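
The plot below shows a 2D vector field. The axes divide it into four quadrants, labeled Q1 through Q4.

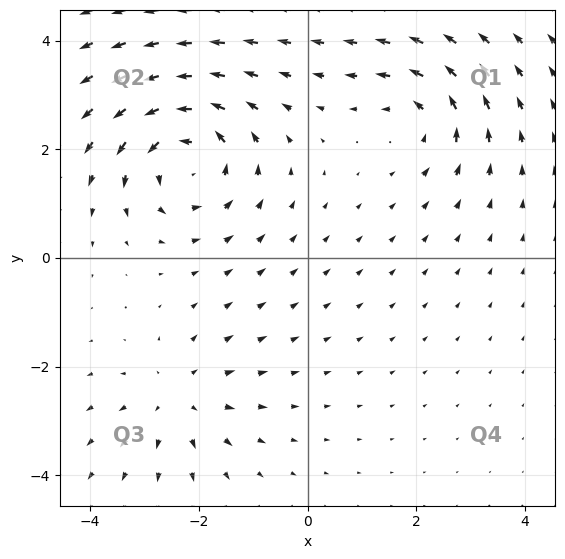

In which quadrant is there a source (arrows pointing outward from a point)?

Q3

The source sits at approximately (-2.4, -2.6), which lies in quadrant Q3. The divergence there is about +3, positive as expected for a source.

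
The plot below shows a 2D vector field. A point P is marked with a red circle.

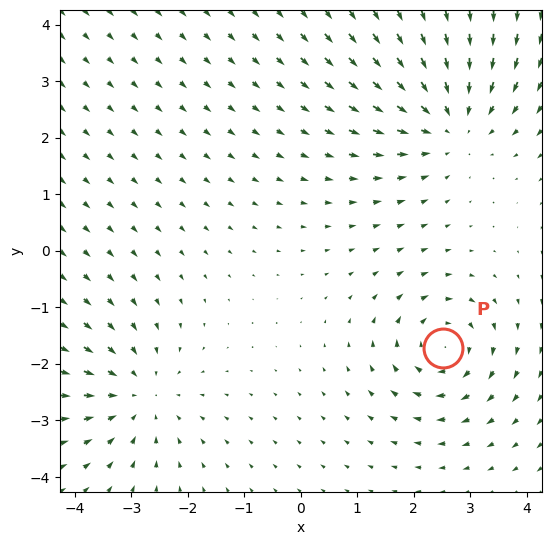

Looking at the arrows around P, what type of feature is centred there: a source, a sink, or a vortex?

At P (2.5, -1.7) the arrows circulate clockwise. Divergence ≈0, curl about -5 — near-zero divergence with nonzero curl is a vortex.

vortex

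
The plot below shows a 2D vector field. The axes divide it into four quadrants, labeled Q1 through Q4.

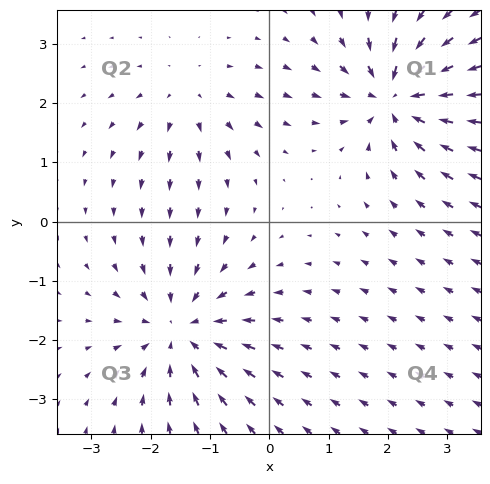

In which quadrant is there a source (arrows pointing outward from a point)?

Q2

The source sits at approximately (-1.4, 2.1), which lies in quadrant Q2. The divergence there is about +3, positive as expected for a source.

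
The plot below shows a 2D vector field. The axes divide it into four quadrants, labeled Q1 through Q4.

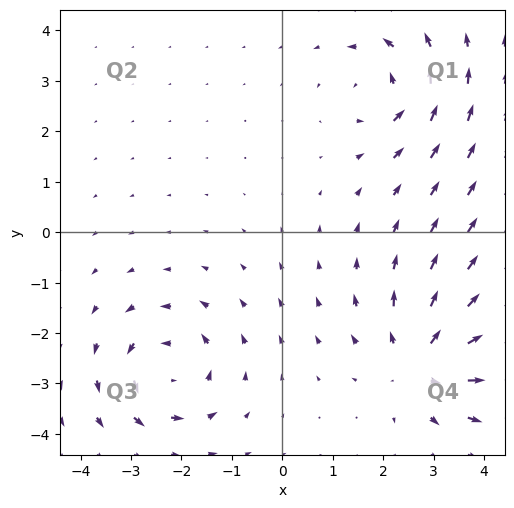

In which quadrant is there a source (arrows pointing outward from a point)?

The source sits at approximately (2.8, -2.6), which lies in quadrant Q4. The divergence there is about +4, positive as expected for a source.

Q4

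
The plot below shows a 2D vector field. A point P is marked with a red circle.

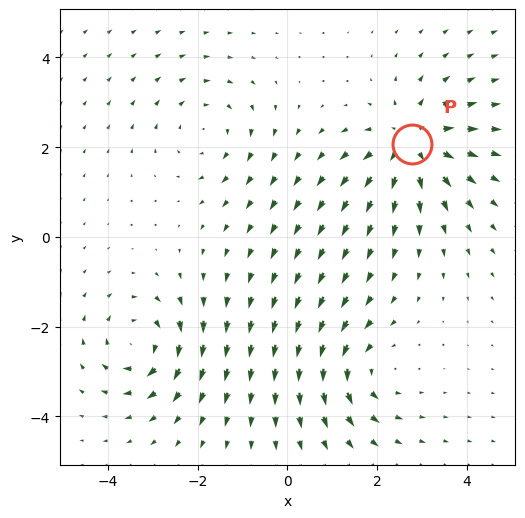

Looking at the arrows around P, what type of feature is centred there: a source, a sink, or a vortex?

source

At P (2.8, 2.1) the arrows spread outward. Divergence about +5, curl ≈0 — positive divergence with near-zero curl is a source.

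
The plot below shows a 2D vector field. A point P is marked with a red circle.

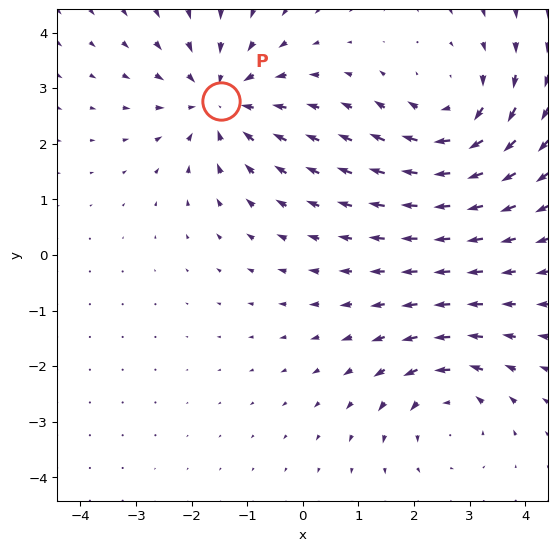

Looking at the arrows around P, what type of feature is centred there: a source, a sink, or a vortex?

sink

At P (-1.5, 2.8) the arrows converge inward. Divergence about -3, curl ≈0 — negative divergence with near-zero curl is a sink.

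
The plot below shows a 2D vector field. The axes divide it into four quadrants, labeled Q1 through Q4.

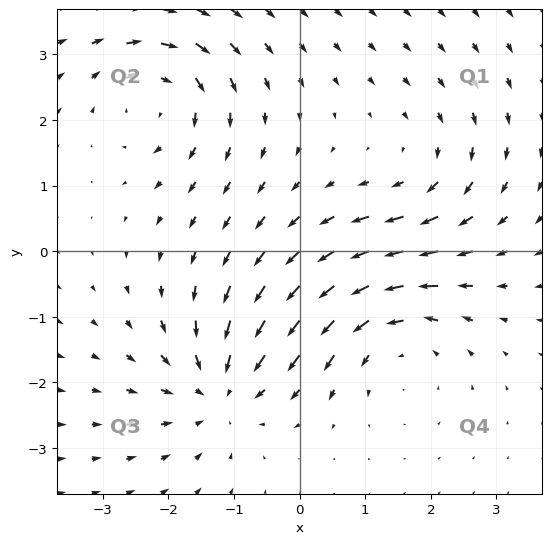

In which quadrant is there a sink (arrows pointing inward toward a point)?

The sink sits at approximately (-1.2, -2.1), which lies in quadrant Q3. The divergence there is about -4, negative as expected for a sink.

Q3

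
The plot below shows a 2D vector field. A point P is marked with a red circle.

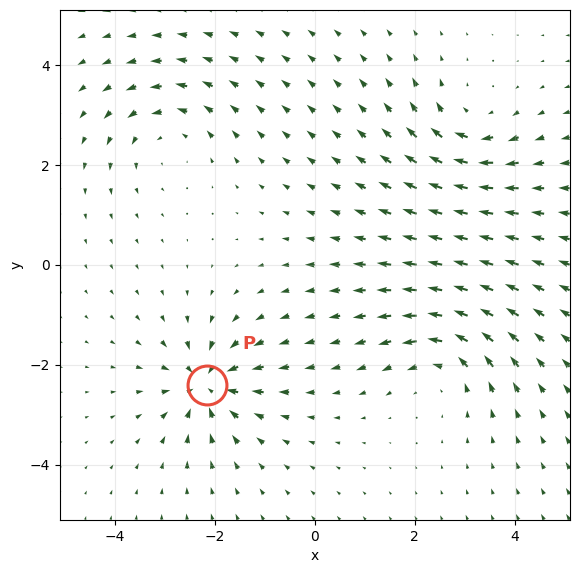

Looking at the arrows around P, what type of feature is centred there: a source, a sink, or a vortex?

sink

At P (-2.2, -2.4) the arrows converge inward. Divergence about -7, curl ≈0 — negative divergence with near-zero curl is a sink.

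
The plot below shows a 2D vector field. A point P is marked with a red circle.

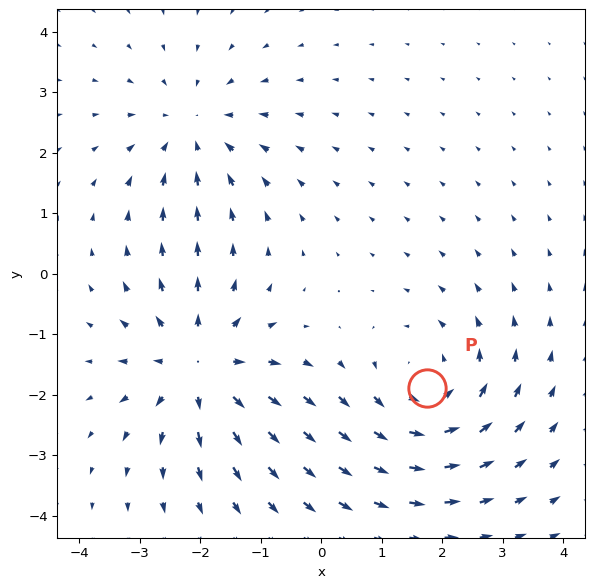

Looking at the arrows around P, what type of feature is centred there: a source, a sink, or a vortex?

At P (1.8, -1.9) the arrows circulate counterclockwise. Divergence ≈0, curl about +4 — near-zero divergence with nonzero curl is a vortex.

vortex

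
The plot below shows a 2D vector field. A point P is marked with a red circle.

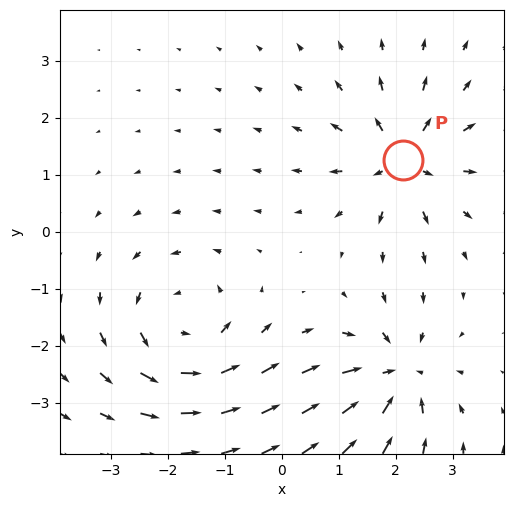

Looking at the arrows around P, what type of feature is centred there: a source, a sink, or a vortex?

At P (2.1, 1.3) the arrows spread outward. Divergence about +4, curl ≈0 — positive divergence with near-zero curl is a source.

source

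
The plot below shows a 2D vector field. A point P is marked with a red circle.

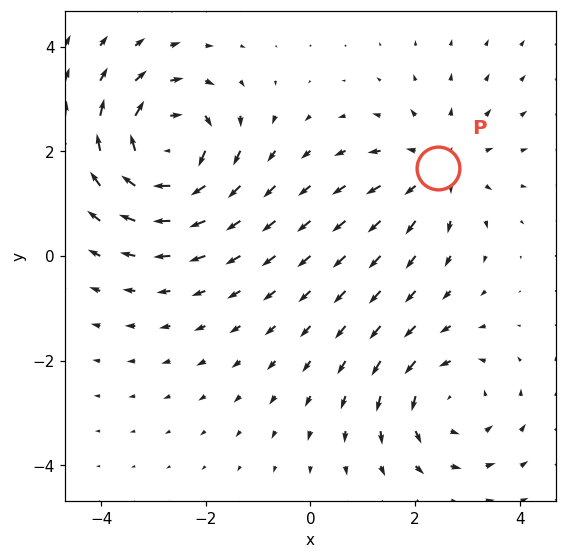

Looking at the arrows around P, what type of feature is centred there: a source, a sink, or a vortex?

At P (2.4, 1.7) the arrows spread outward. Divergence about +3, curl ≈0 — positive divergence with near-zero curl is a source.

source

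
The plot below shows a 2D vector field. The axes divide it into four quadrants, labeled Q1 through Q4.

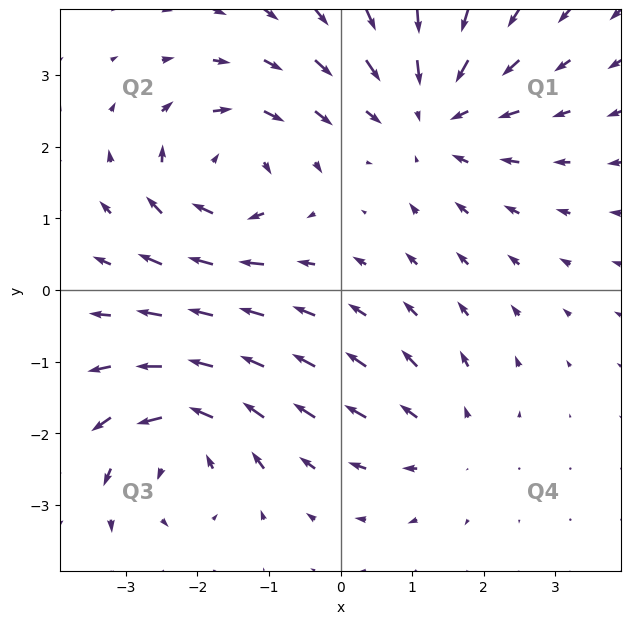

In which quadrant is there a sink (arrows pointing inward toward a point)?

The sink sits at approximately (1.3, 2.5), which lies in quadrant Q1. The divergence there is about -4, negative as expected for a sink.

Q1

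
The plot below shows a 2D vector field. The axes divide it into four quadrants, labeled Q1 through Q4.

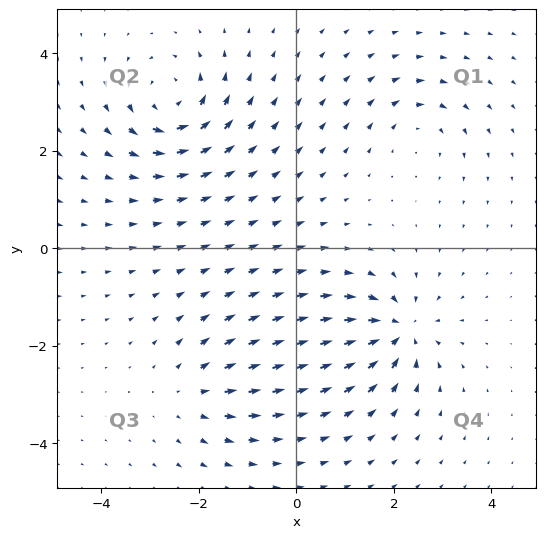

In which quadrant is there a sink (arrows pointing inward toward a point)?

Q4

The sink sits at approximately (2.1, -1.7), which lies in quadrant Q4. The divergence there is about -7, negative as expected for a sink.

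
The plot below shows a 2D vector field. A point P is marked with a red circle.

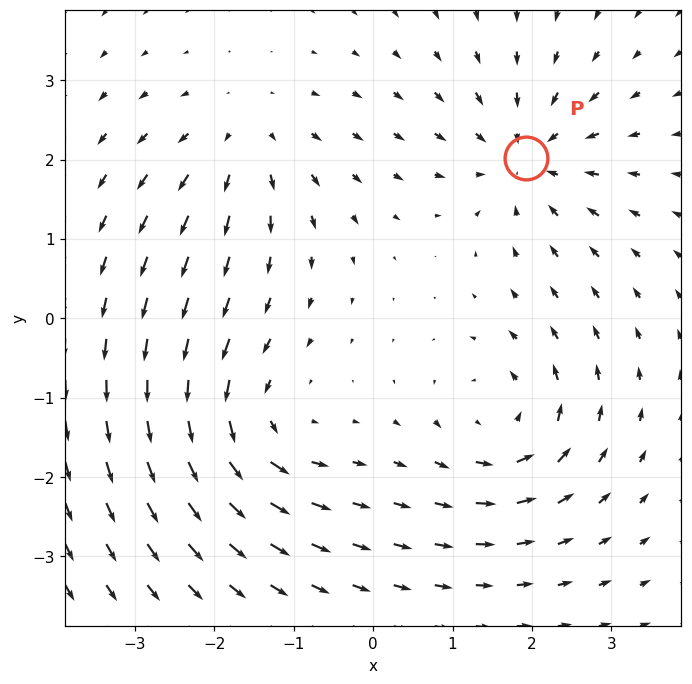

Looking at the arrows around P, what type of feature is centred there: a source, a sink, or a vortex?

At P (1.9, 2.0) the arrows converge inward. Divergence about -5, curl ≈0 — negative divergence with near-zero curl is a sink.

sink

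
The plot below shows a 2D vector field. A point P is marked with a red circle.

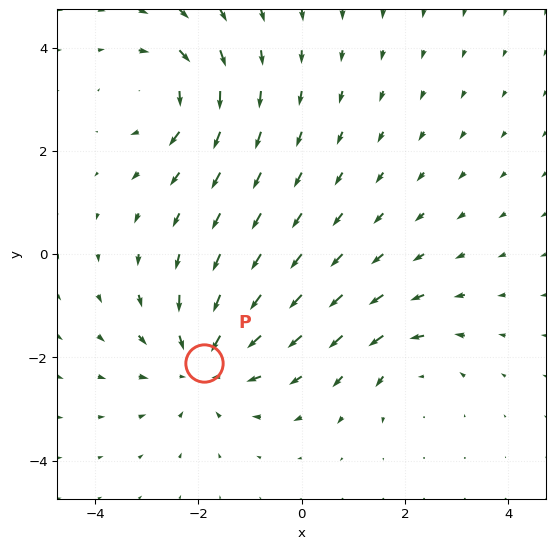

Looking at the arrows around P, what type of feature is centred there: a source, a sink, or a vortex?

At P (-1.9, -2.1) the arrows converge inward. Divergence about -4, curl ≈0 — negative divergence with near-zero curl is a sink.

sink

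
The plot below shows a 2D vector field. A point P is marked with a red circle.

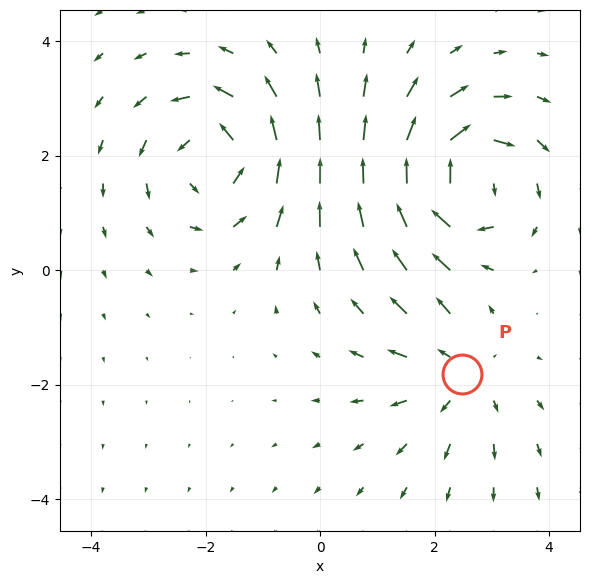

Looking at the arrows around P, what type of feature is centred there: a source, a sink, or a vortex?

At P (2.5, -1.8) the arrows spread outward. Divergence about +3, curl ≈0 — positive divergence with near-zero curl is a source.

source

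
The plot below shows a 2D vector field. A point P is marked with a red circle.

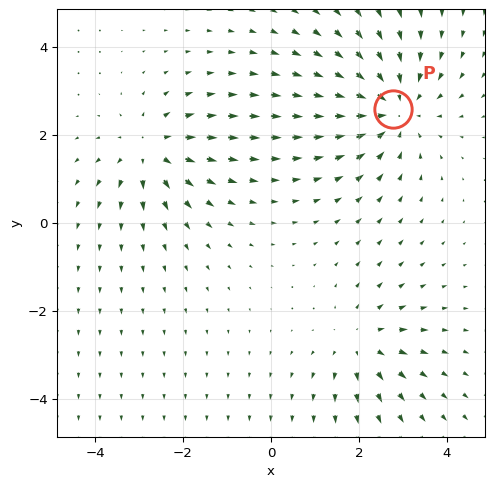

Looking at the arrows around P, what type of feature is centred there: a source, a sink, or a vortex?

At P (2.8, 2.6) the arrows converge inward. Divergence about -4, curl ≈0 — negative divergence with near-zero curl is a sink.

sink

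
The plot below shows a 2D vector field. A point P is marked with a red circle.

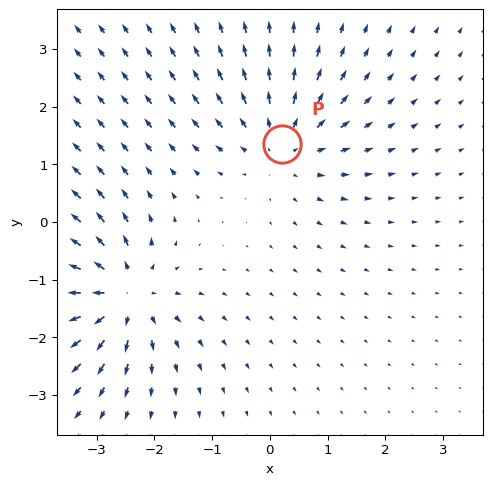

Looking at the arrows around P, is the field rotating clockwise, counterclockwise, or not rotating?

Near P at (0.2, 1.4) the arrows show no circulation. The curl there is ≈0.

not rotating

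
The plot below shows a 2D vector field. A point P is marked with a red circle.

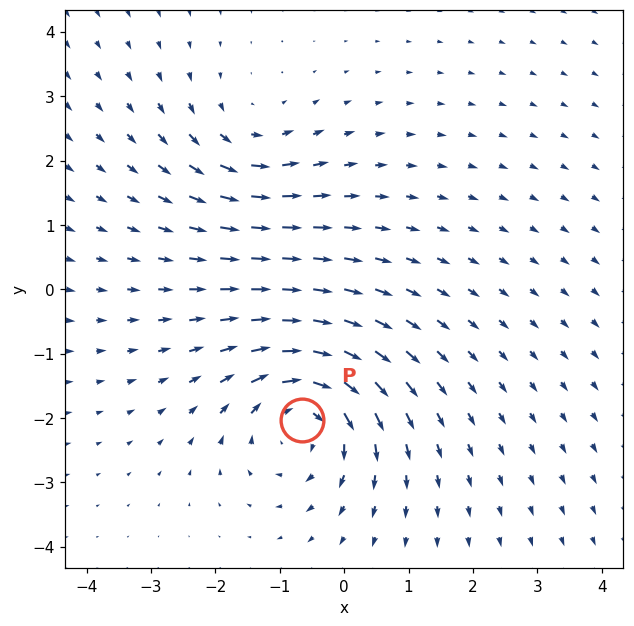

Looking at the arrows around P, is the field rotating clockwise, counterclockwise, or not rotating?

clockwise

Near P at (-0.6, -2.0) the arrows circulate clockwise. The curl (z-component) there is about -5; negative curl means clockwise rotation.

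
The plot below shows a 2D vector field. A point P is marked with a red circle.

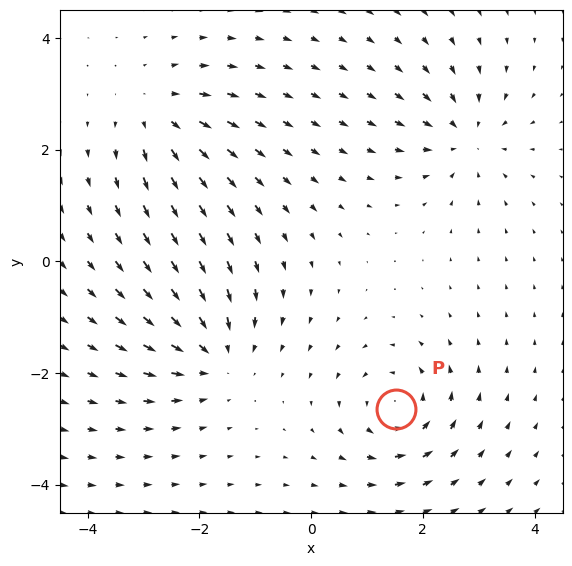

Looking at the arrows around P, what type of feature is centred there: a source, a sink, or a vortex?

vortex

At P (1.5, -2.6) the arrows circulate counterclockwise. Divergence ≈0, curl about +5 — near-zero divergence with nonzero curl is a vortex.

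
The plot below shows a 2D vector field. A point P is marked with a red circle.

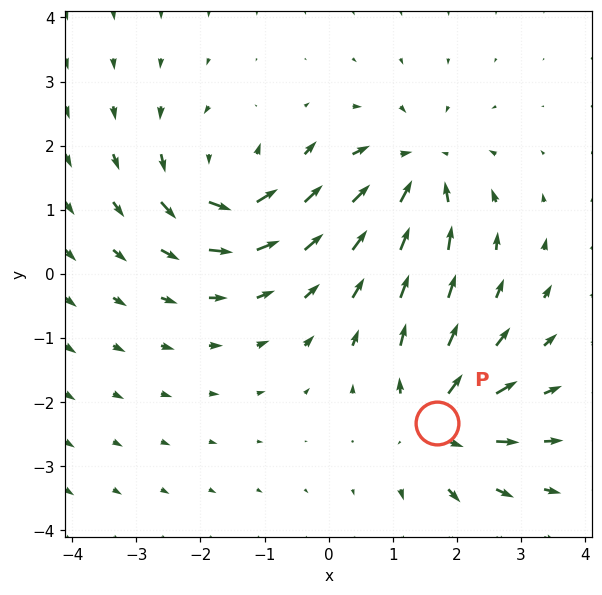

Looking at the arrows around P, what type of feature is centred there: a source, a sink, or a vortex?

source

At P (1.7, -2.3) the arrows spread outward. Divergence about +5, curl ≈0 — positive divergence with near-zero curl is a source.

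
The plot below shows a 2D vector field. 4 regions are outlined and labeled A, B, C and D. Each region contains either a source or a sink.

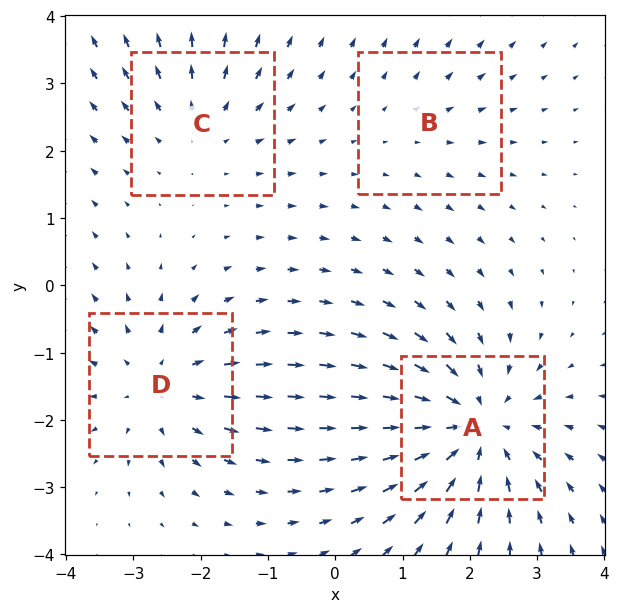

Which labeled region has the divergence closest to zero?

Divergence at each region's feature centre — A: about -6, B: about +2, C: about +3, D: about +4. Region B is closest to zero.

B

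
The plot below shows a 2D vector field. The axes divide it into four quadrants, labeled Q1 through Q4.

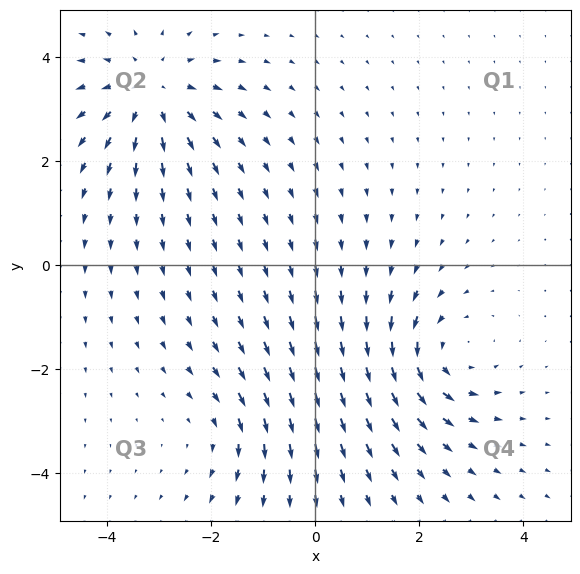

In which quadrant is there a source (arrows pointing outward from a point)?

Q2

The source sits at approximately (-3.2, 3.3), which lies in quadrant Q2. The divergence there is about +4, positive as expected for a source.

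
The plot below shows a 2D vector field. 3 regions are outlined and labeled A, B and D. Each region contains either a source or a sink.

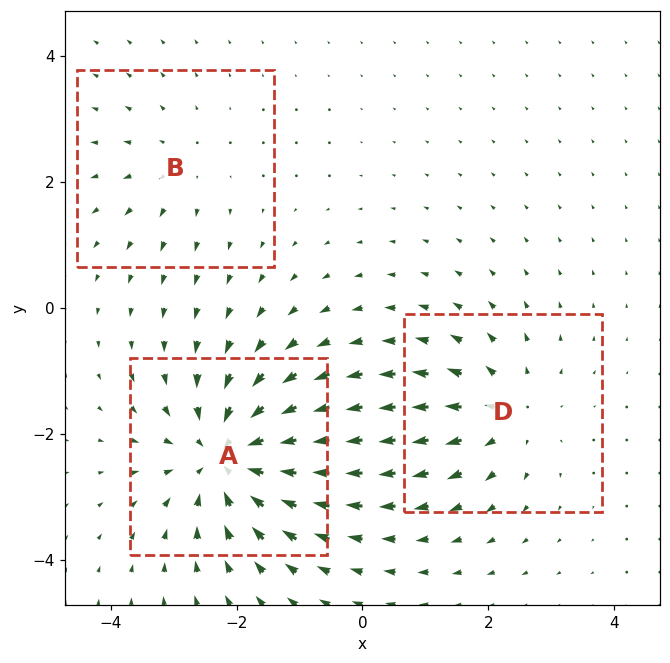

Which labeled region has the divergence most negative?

Divergence at each region's feature centre — A: about -5, B: about +2, D: about +3. Region A is most negative.

A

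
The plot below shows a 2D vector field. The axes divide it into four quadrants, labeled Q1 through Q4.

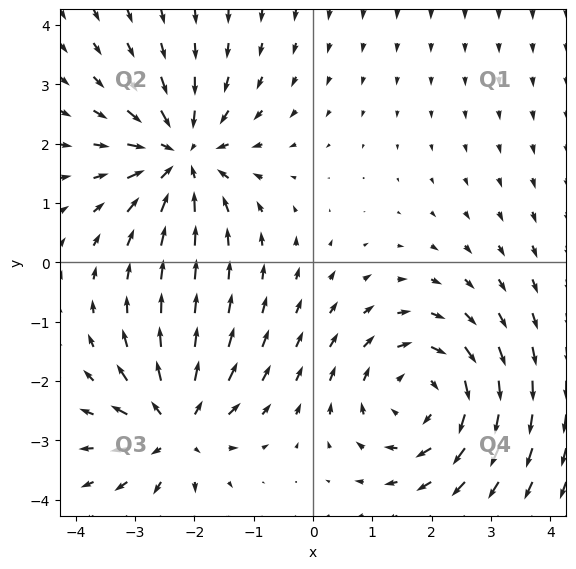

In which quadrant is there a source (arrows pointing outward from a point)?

The source sits at approximately (-2.3, -2.8), which lies in quadrant Q3. The divergence there is about +5, positive as expected for a source.

Q3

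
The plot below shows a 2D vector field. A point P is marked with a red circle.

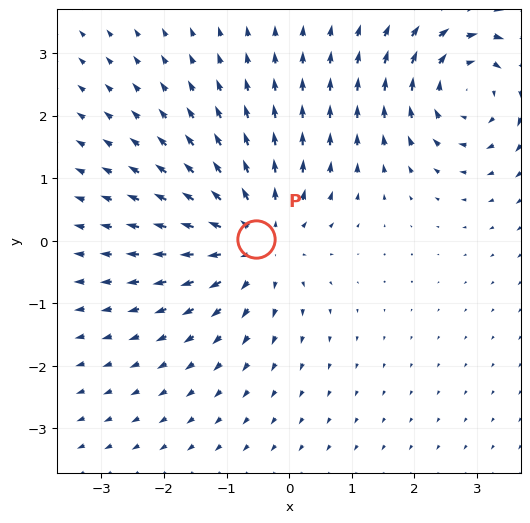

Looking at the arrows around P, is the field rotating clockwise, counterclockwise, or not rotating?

Near P at (-0.5, 0.0) the arrows show no circulation. The curl there is ≈0.

not rotating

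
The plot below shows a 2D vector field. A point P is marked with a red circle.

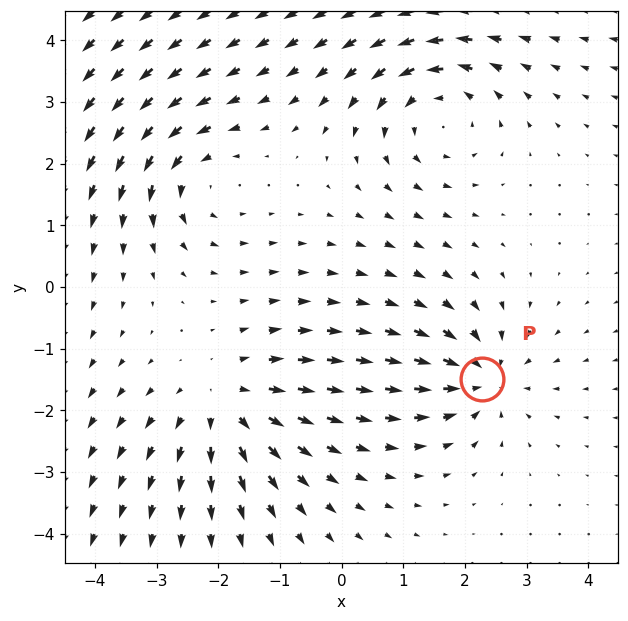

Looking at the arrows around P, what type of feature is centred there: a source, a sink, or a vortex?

sink

At P (2.3, -1.5) the arrows converge inward. Divergence about -4, curl ≈0 — negative divergence with near-zero curl is a sink.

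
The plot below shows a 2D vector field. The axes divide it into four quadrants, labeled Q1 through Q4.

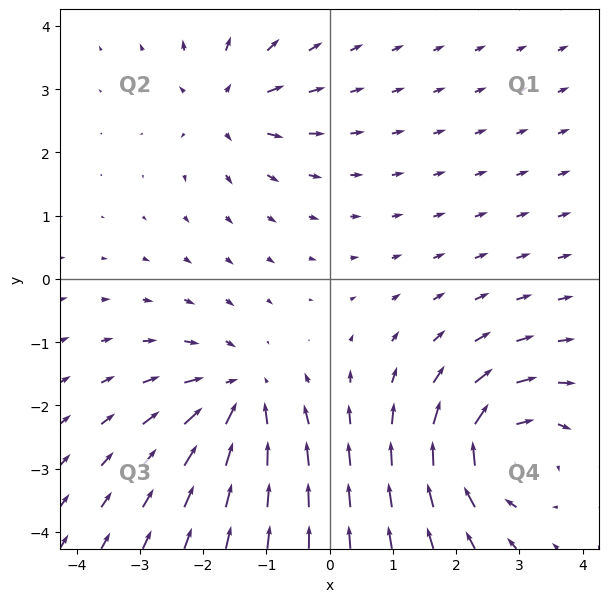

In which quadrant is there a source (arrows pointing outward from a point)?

Q2

The source sits at approximately (-1.6, 2.7), which lies in quadrant Q2. The divergence there is about +4, positive as expected for a source.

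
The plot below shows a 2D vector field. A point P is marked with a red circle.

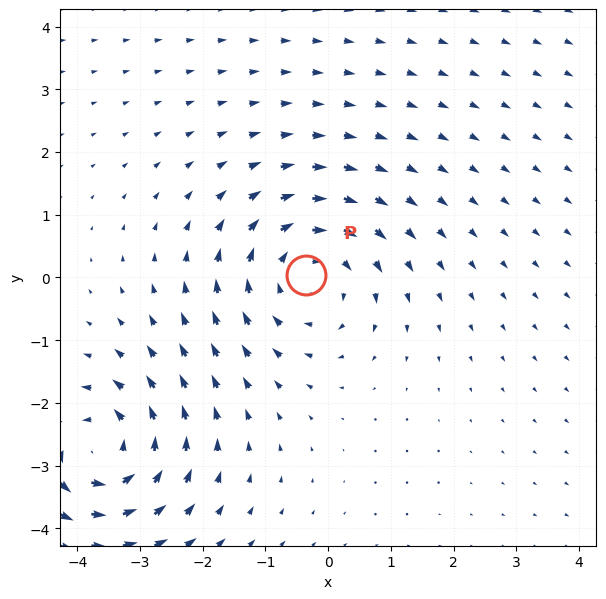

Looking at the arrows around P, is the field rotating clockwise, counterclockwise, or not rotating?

clockwise

Near P at (-0.4, 0.0) the arrows circulate clockwise. The curl (z-component) there is about -2; negative curl means clockwise rotation.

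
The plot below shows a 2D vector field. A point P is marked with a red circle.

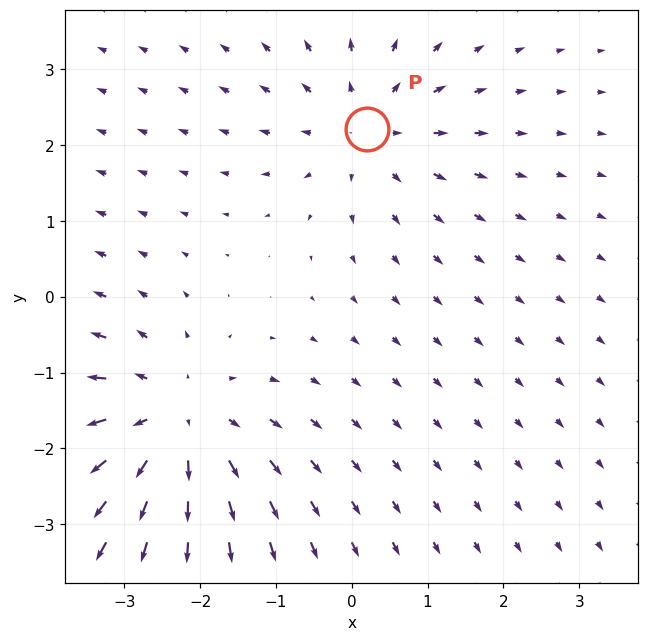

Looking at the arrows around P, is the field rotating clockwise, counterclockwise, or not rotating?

not rotating

Near P at (0.2, 2.2) the arrows show no circulation. The curl there is ≈0.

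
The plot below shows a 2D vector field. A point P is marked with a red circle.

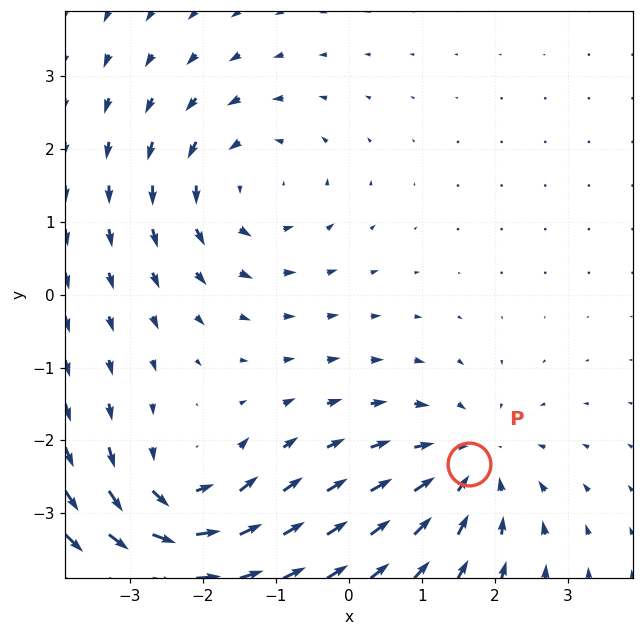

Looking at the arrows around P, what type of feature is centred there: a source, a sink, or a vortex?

sink

At P (1.7, -2.3) the arrows converge inward. Divergence about -4, curl ≈0 — negative divergence with near-zero curl is a sink.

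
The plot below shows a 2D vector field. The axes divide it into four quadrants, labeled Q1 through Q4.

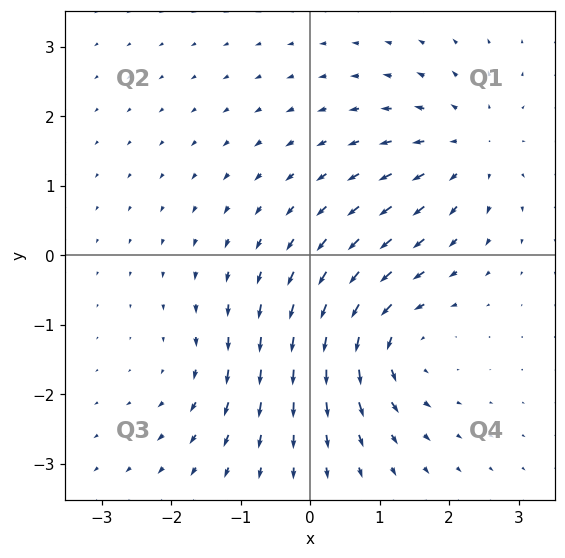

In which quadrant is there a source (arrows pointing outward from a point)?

The source sits at approximately (2.3, 1.5), which lies in quadrant Q1. The divergence there is about +4, positive as expected for a source.

Q1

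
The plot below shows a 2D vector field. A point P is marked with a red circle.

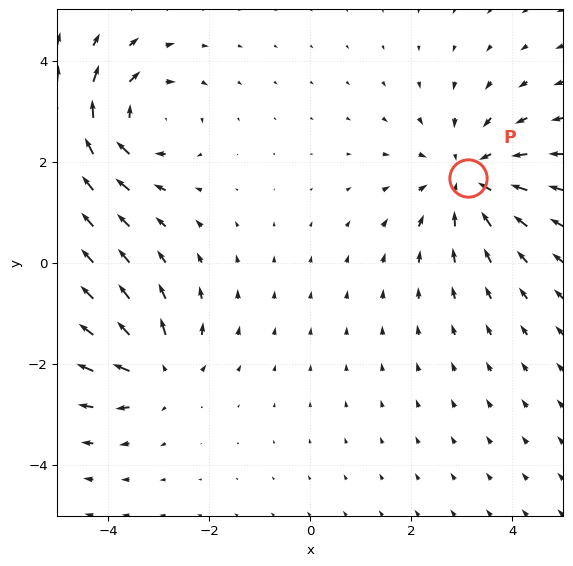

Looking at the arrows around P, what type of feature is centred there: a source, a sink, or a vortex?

At P (3.1, 1.7) the arrows converge inward. Divergence about -3, curl ≈0 — negative divergence with near-zero curl is a sink.

sink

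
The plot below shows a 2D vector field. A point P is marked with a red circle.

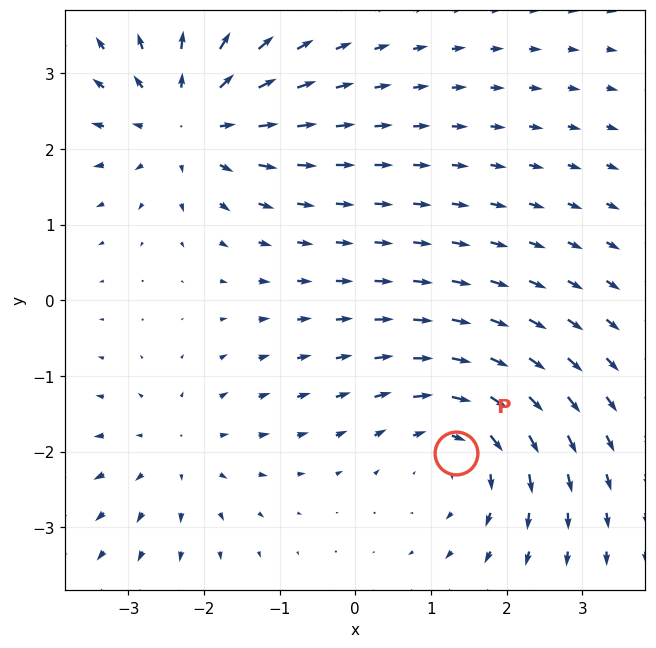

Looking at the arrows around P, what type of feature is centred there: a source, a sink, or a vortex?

vortex

At P (1.3, -2.0) the arrows circulate clockwise. Divergence ≈0, curl about -4 — near-zero divergence with nonzero curl is a vortex.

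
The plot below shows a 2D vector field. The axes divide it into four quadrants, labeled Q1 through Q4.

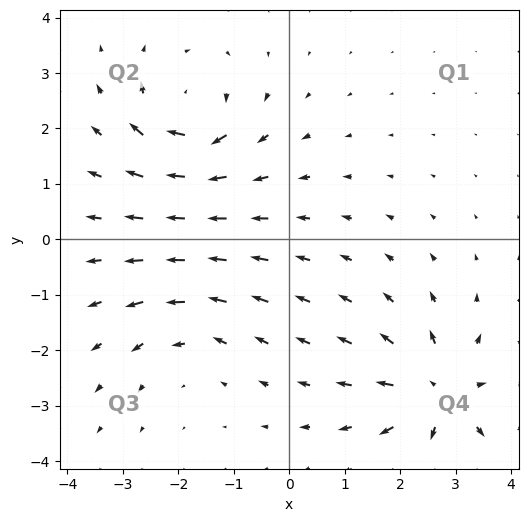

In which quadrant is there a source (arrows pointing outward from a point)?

Q4

The source sits at approximately (2.7, -2.8), which lies in quadrant Q4. The divergence there is about +5, positive as expected for a source.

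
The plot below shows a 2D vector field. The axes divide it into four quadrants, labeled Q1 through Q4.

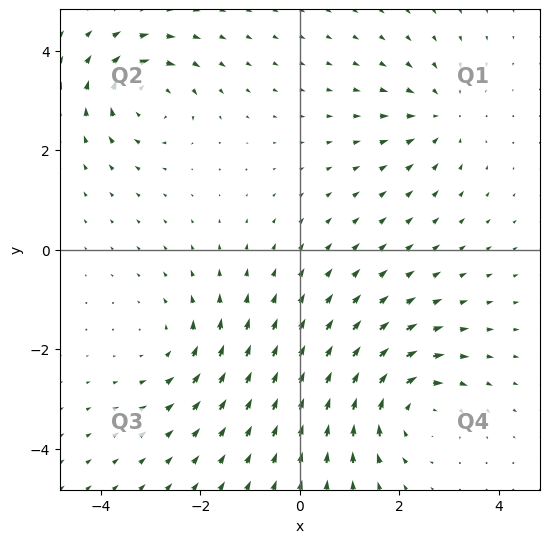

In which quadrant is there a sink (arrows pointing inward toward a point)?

Q1

The sink sits at approximately (2.8, 2.7), which lies in quadrant Q1. The divergence there is about -3, negative as expected for a sink.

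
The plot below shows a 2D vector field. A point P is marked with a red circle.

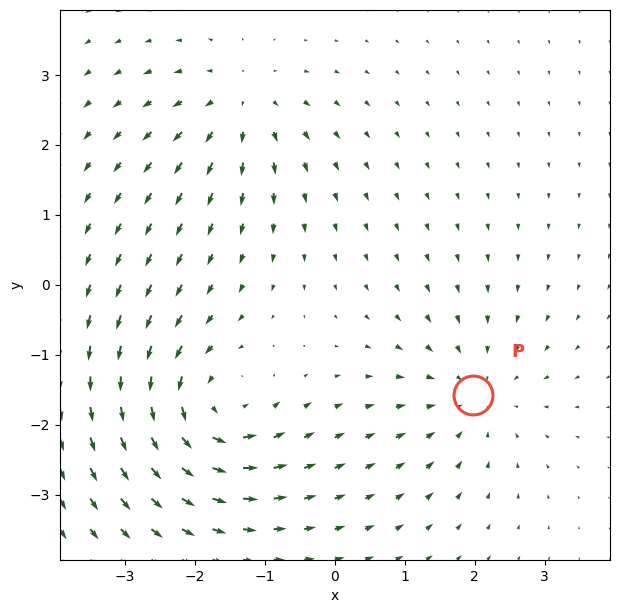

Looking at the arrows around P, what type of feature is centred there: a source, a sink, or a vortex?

At P (2.0, -1.6) the arrows converge inward. Divergence about -3, curl ≈0 — negative divergence with near-zero curl is a sink.

sink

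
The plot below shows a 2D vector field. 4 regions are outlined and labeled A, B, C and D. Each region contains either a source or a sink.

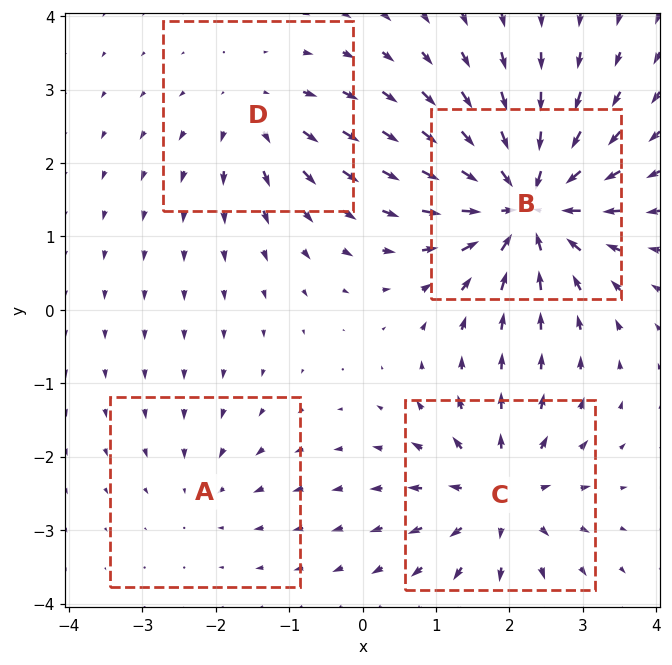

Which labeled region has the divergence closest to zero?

A

Divergence at each region's feature centre — A: about -3, B: about -8, C: about +6, D: about +4. Region A is closest to zero.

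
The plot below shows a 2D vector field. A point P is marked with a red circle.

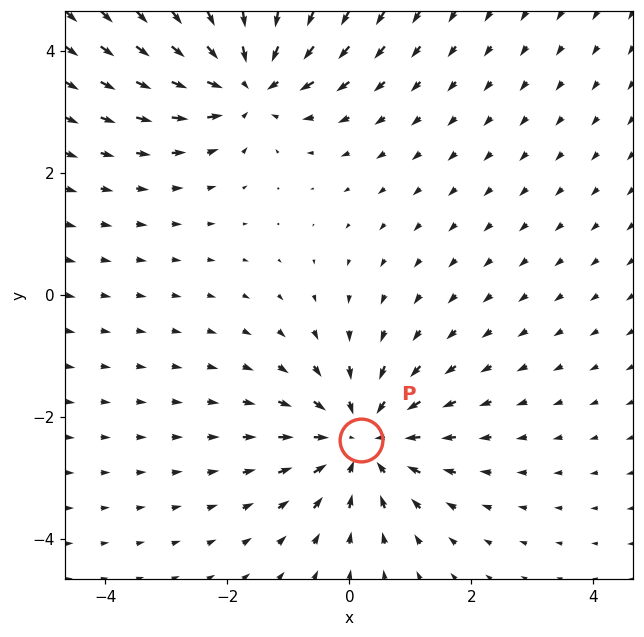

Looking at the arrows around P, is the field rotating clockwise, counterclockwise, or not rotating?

not rotating

Near P at (0.2, -2.4) the arrows show no circulation. The curl there is ≈0.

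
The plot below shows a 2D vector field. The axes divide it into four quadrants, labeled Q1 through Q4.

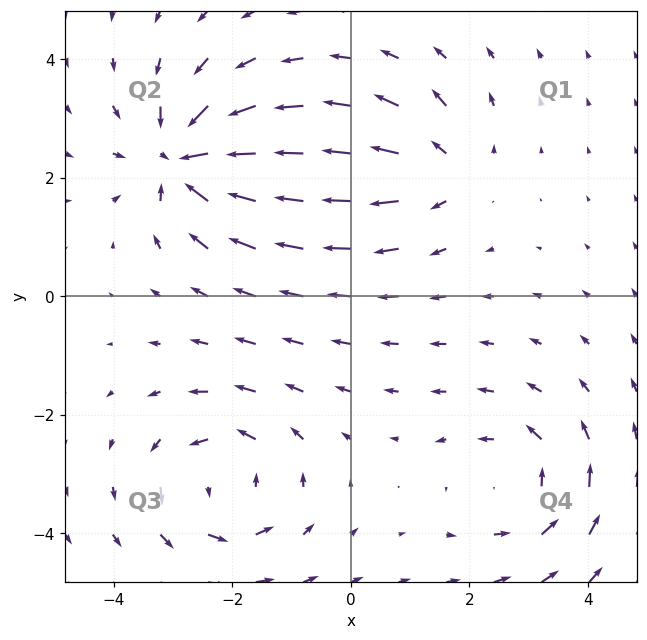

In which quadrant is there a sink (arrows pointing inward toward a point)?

The sink sits at approximately (-2.8, 2.3), which lies in quadrant Q2. The divergence there is about -7, negative as expected for a sink.

Q2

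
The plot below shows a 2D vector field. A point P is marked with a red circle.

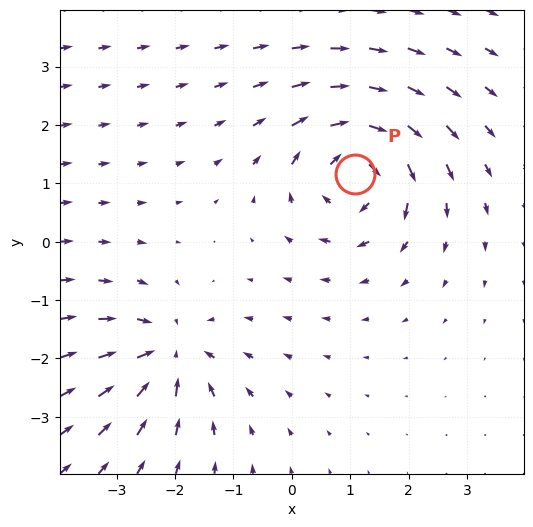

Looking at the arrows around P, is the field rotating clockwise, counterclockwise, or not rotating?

Near P at (1.1, 1.2) the arrows circulate clockwise. The curl (z-component) there is about -5; negative curl means clockwise rotation.

clockwise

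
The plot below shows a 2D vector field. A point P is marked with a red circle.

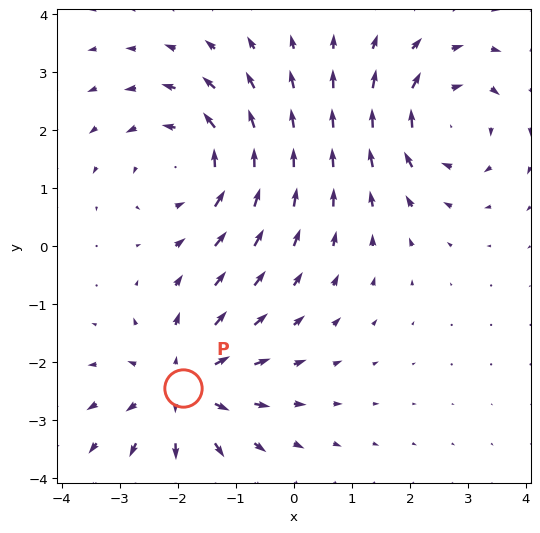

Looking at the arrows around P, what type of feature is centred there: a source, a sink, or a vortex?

At P (-1.9, -2.4) the arrows spread outward. Divergence about +4, curl ≈0 — positive divergence with near-zero curl is a source.

source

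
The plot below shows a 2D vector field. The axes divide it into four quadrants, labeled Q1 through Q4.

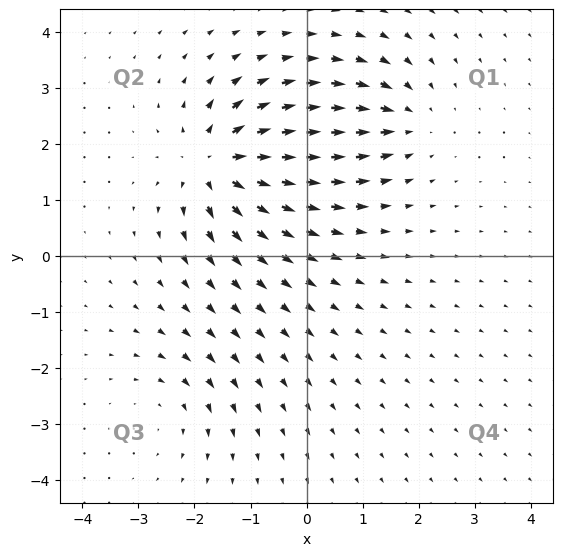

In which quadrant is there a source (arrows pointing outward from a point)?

The source sits at approximately (-1.6, 1.6), which lies in quadrant Q2. The divergence there is about +6, positive as expected for a source.

Q2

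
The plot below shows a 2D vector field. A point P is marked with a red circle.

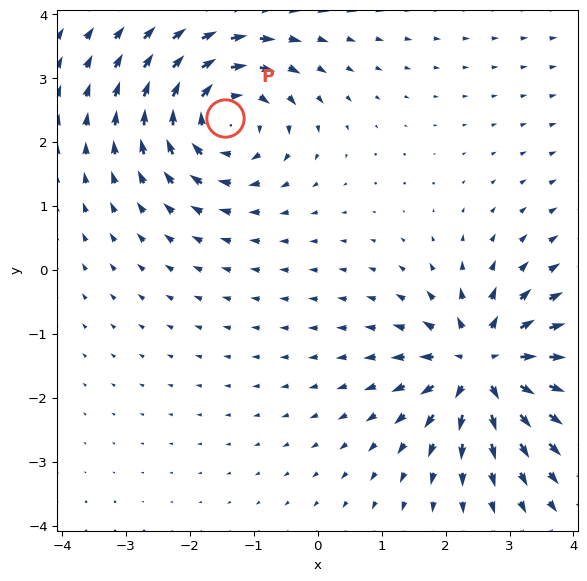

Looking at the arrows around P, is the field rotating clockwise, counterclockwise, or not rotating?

Near P at (-1.5, 2.4) the arrows circulate clockwise. The curl (z-component) there is about -4; negative curl means clockwise rotation.

clockwise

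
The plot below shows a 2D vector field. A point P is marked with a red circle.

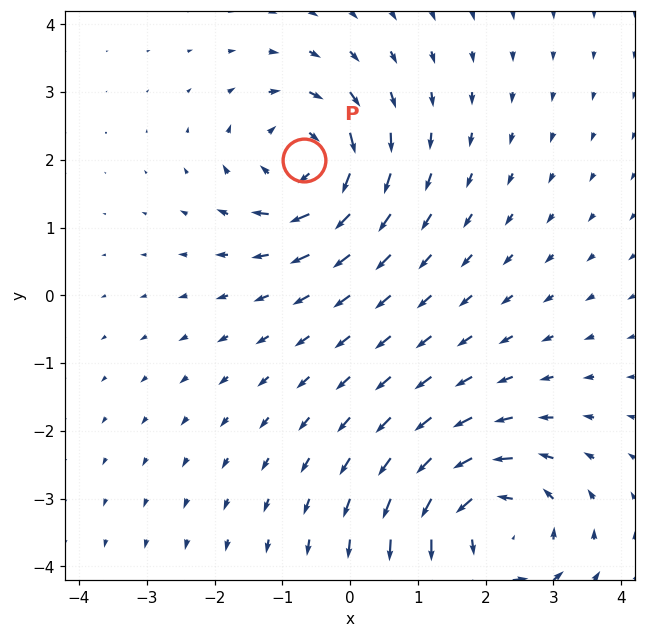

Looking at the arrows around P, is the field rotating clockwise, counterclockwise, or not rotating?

clockwise

Near P at (-0.7, 2.0) the arrows circulate clockwise. The curl (z-component) there is about -5; negative curl means clockwise rotation.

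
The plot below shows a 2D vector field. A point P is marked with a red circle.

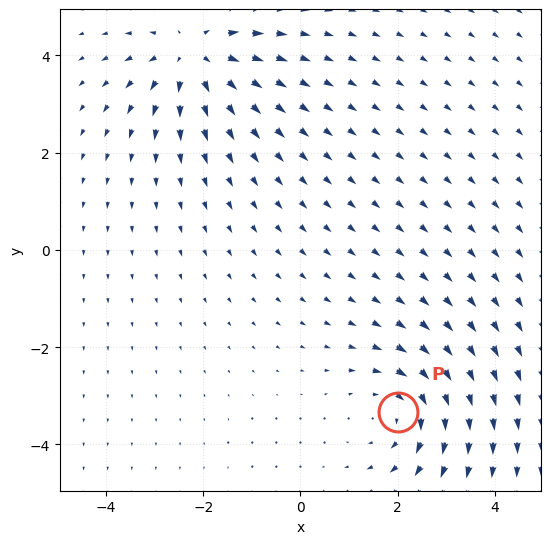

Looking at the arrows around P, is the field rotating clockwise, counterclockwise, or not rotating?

clockwise

Near P at (2.0, -3.3) the arrows circulate clockwise. The curl (z-component) there is about -4; negative curl means clockwise rotation.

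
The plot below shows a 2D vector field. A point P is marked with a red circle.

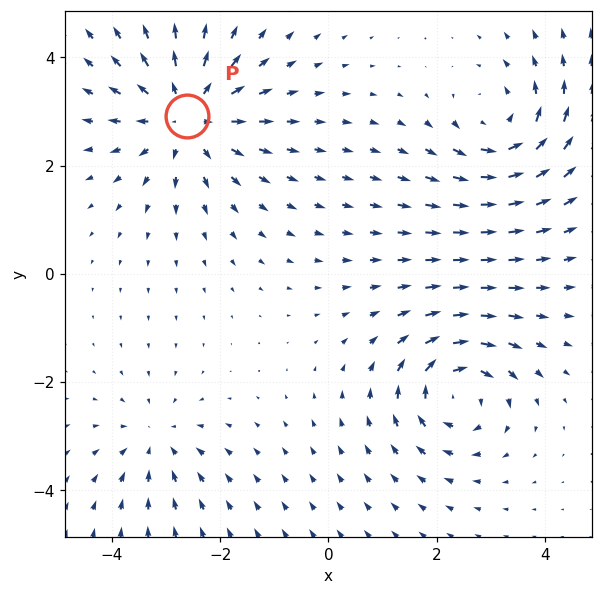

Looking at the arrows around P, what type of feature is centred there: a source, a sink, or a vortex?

source

At P (-2.6, 2.9) the arrows spread outward. Divergence about +5, curl ≈0 — positive divergence with near-zero curl is a source.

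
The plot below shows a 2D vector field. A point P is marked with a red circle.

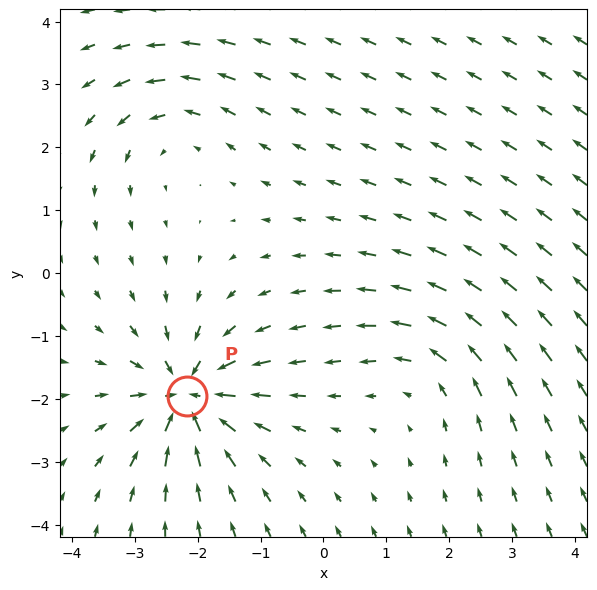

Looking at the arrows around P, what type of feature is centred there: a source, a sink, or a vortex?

At P (-2.2, -2.0) the arrows converge inward. Divergence about -6, curl ≈0 — negative divergence with near-zero curl is a sink.

sink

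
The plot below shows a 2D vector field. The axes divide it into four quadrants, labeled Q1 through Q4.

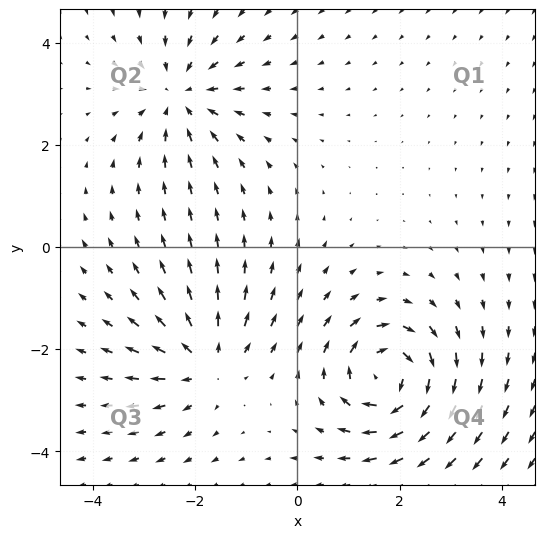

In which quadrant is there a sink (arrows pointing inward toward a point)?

The sink sits at approximately (-2.3, 3.0), which lies in quadrant Q2. The divergence there is about -4, negative as expected for a sink.

Q2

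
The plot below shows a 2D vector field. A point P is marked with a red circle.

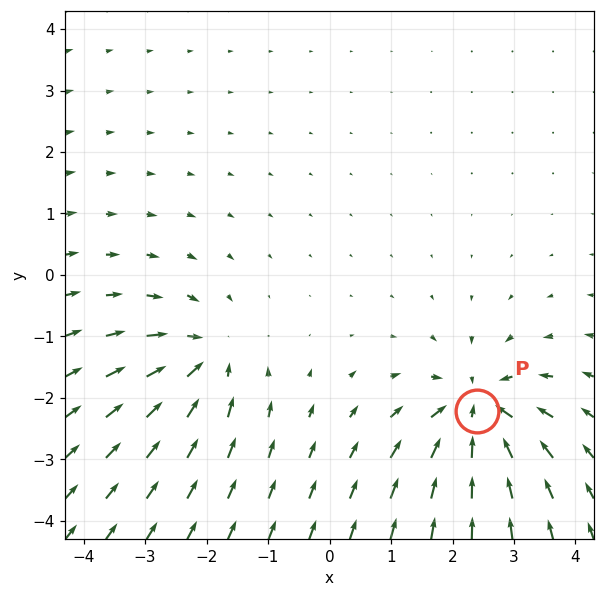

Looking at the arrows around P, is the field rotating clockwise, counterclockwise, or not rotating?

not rotating

Near P at (2.4, -2.2) the arrows show no circulation. The curl there is ≈0.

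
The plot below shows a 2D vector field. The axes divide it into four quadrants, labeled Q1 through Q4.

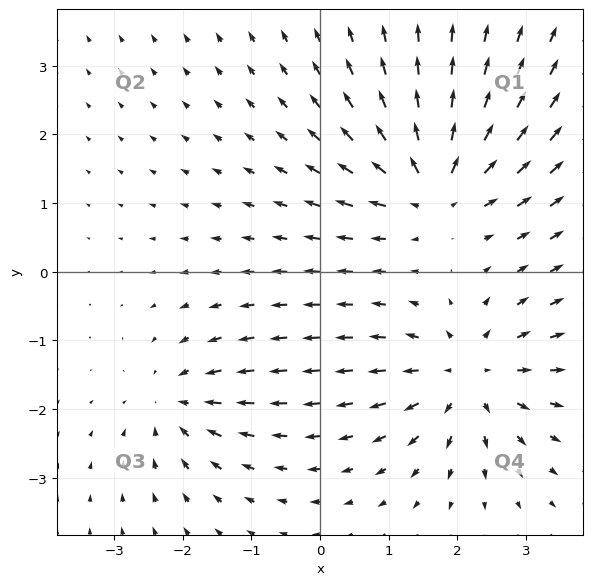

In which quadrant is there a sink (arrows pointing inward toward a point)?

The sink sits at approximately (-2.1, -1.9), which lies in quadrant Q3. The divergence there is about -4, negative as expected for a sink.

Q3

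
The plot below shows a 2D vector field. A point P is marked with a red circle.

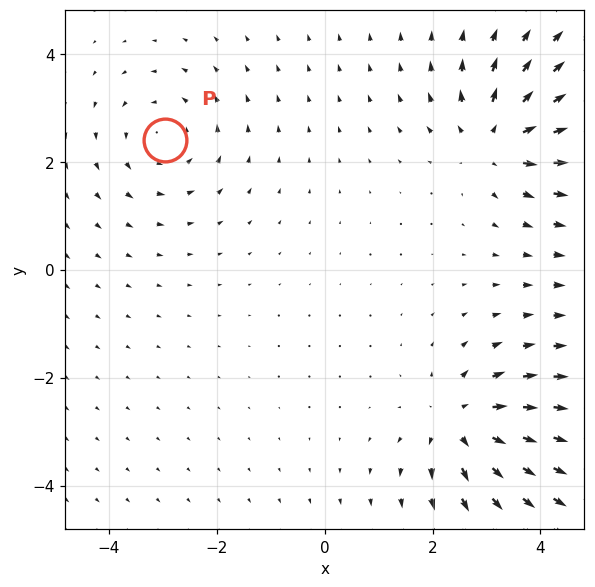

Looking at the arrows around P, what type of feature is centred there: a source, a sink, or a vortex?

vortex

At P (-3.0, 2.4) the arrows circulate counterclockwise. Divergence ≈0, curl about +3 — near-zero divergence with nonzero curl is a vortex.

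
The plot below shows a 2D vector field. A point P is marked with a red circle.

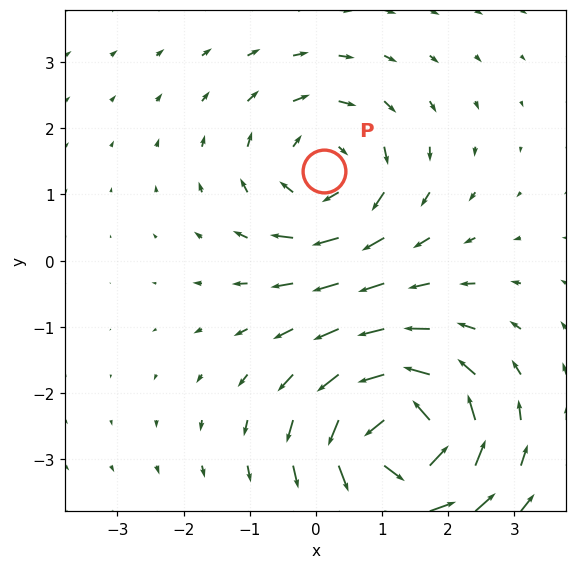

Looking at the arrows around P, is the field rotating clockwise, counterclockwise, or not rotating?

Near P at (0.1, 1.4) the arrows circulate clockwise. The curl (z-component) there is about -3; negative curl means clockwise rotation.

clockwise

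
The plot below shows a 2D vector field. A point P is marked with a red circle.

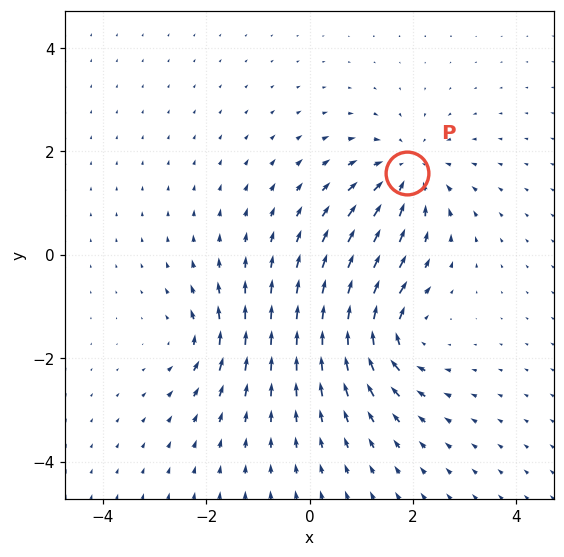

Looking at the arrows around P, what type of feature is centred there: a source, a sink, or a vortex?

sink

At P (1.9, 1.6) the arrows converge inward. Divergence about -5, curl ≈0 — negative divergence with near-zero curl is a sink.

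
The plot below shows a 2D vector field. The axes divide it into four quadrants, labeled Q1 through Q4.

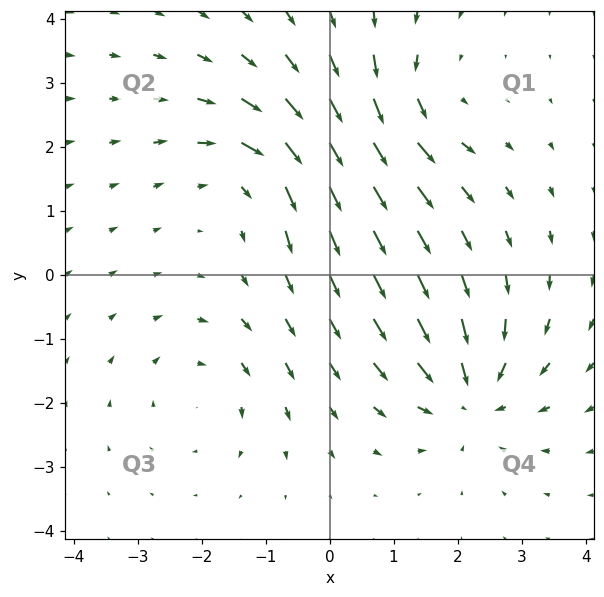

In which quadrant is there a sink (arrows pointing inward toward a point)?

Q4

The sink sits at approximately (2.2, -1.9), which lies in quadrant Q4. The divergence there is about -6, negative as expected for a sink.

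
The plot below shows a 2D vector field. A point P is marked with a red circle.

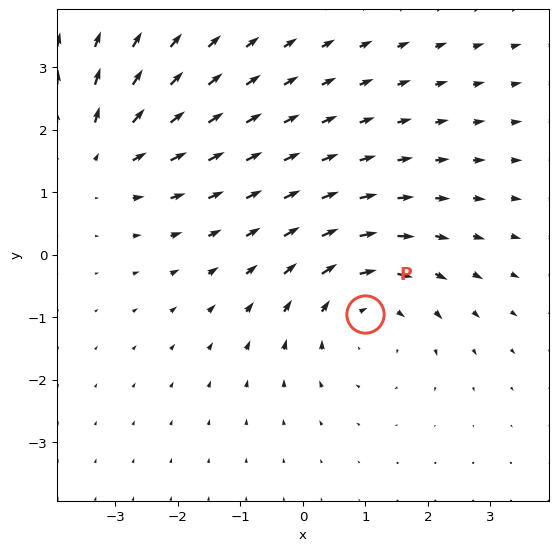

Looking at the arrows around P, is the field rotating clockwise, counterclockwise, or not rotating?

clockwise

Near P at (1.0, -0.9) the arrows circulate clockwise. The curl (z-component) there is about -4; negative curl means clockwise rotation.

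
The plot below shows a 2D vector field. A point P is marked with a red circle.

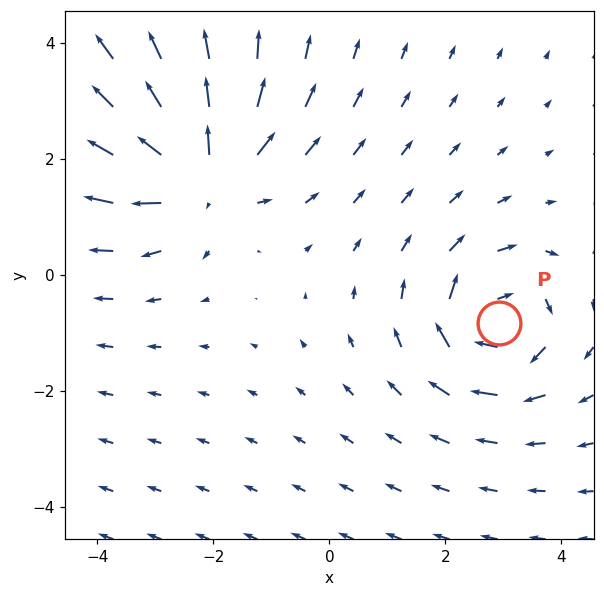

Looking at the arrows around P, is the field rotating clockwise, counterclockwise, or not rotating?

clockwise

Near P at (2.9, -0.8) the arrows circulate clockwise. The curl (z-component) there is about -5; negative curl means clockwise rotation.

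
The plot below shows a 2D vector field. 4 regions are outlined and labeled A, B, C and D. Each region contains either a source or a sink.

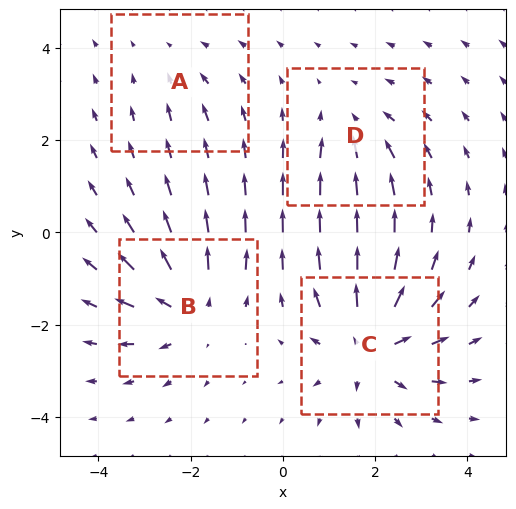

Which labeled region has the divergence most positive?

C

Divergence at each region's feature centre — A: about -2, B: about +5, C: about +6, D: about -3. Region C is most positive.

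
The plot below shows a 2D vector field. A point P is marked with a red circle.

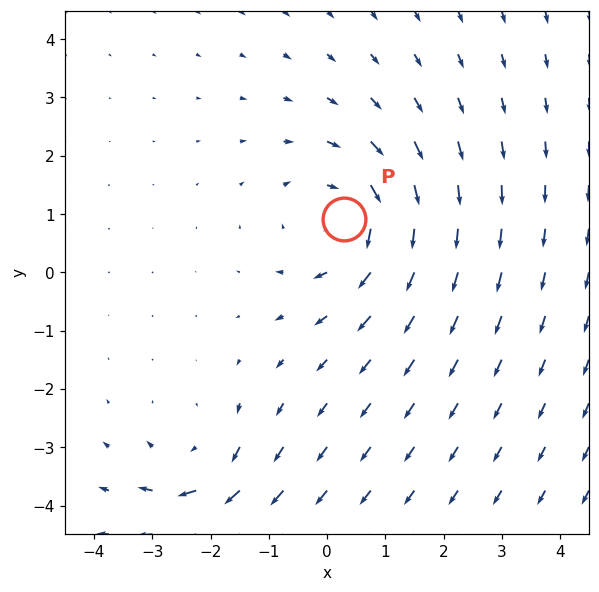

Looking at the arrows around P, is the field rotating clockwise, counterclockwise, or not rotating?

clockwise

Near P at (0.3, 0.9) the arrows circulate clockwise. The curl (z-component) there is about -4; negative curl means clockwise rotation.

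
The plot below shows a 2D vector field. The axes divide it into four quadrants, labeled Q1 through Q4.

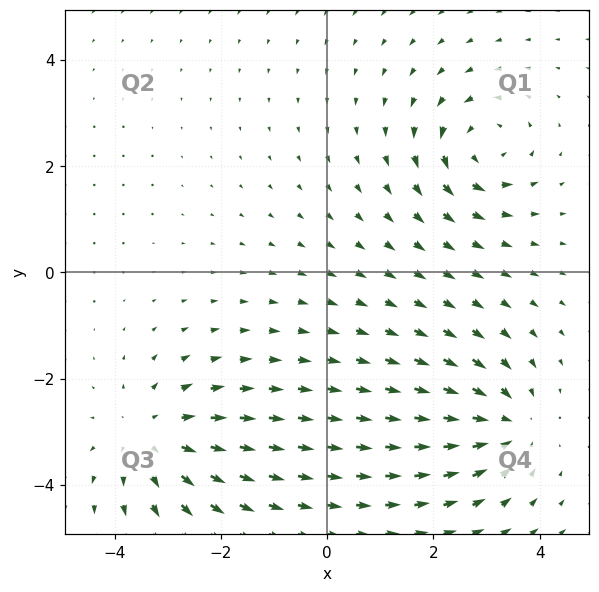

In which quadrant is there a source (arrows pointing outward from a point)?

The source sits at approximately (-3.3, -3.1), which lies in quadrant Q3. The divergence there is about +4, positive as expected for a source.

Q3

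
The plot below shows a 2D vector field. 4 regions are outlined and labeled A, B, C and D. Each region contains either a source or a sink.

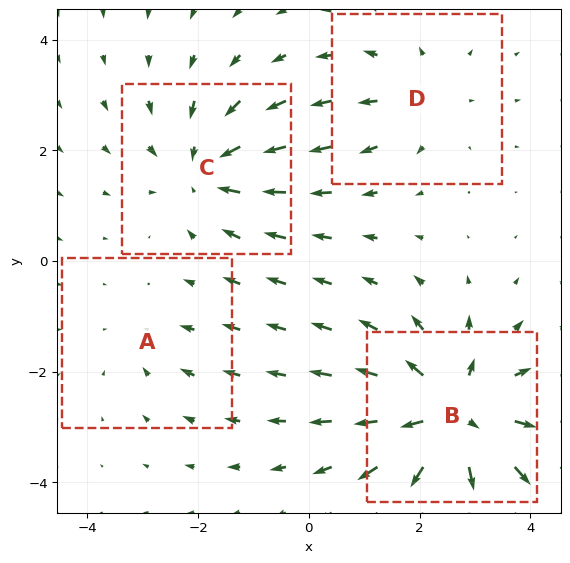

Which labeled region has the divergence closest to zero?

Divergence at each region's feature centre — A: about -2, B: about +6, C: about -4, D: about +3. Region A is closest to zero.

A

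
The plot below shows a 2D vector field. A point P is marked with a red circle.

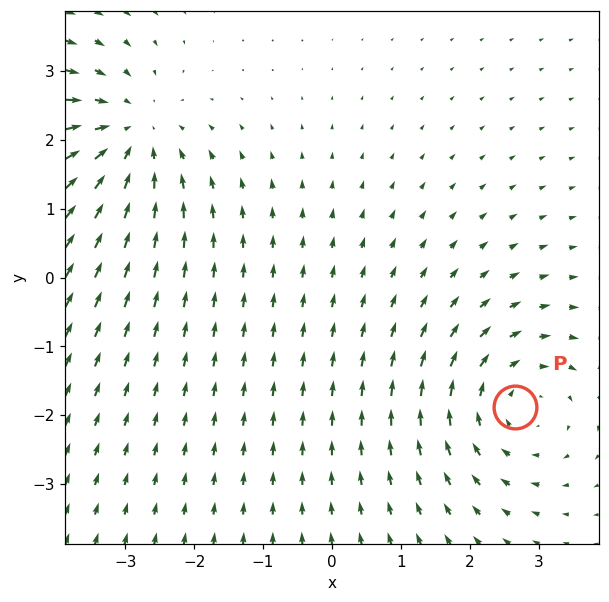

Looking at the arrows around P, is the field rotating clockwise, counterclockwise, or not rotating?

clockwise

Near P at (2.7, -1.9) the arrows circulate clockwise. The curl (z-component) there is about -3; negative curl means clockwise rotation.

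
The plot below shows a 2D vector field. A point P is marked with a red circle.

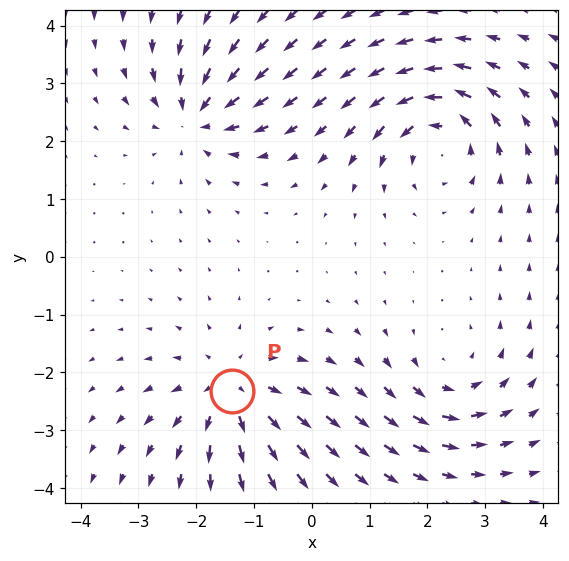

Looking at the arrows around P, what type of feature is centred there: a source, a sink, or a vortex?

source

At P (-1.4, -2.3) the arrows spread outward. Divergence about +5, curl ≈0 — positive divergence with near-zero curl is a source.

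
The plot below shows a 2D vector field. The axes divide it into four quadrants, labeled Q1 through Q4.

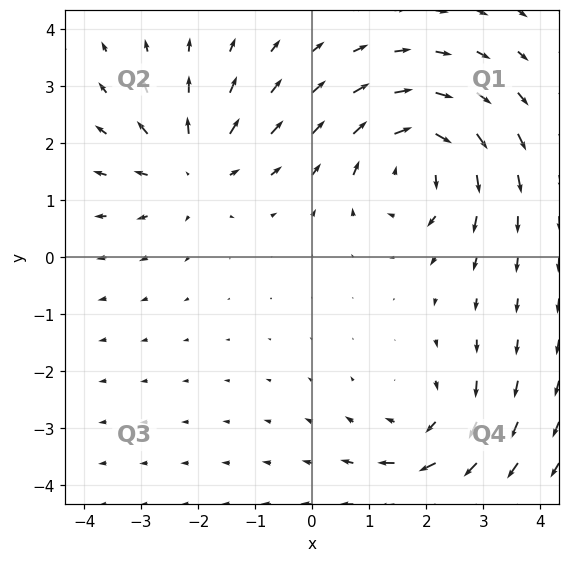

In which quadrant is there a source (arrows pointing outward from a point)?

Q2

The source sits at approximately (-2.1, 1.6), which lies in quadrant Q2. The divergence there is about +4, positive as expected for a source.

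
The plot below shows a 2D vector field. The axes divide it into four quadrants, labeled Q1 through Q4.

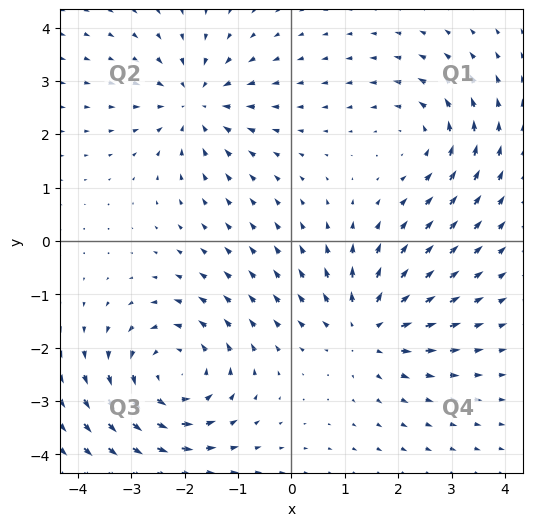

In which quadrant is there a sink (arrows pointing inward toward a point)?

Q2

The sink sits at approximately (-1.8, 2.6), which lies in quadrant Q2. The divergence there is about -3, negative as expected for a sink.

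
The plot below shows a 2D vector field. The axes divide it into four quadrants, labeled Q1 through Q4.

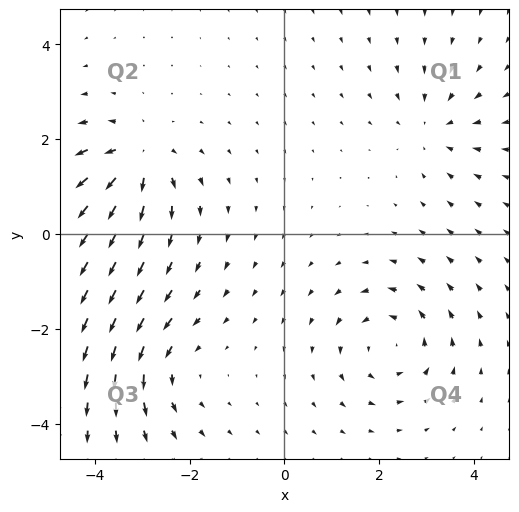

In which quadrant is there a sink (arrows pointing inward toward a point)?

The sink sits at approximately (3.1, 2.3), which lies in quadrant Q1. The divergence there is about -3, negative as expected for a sink.

Q1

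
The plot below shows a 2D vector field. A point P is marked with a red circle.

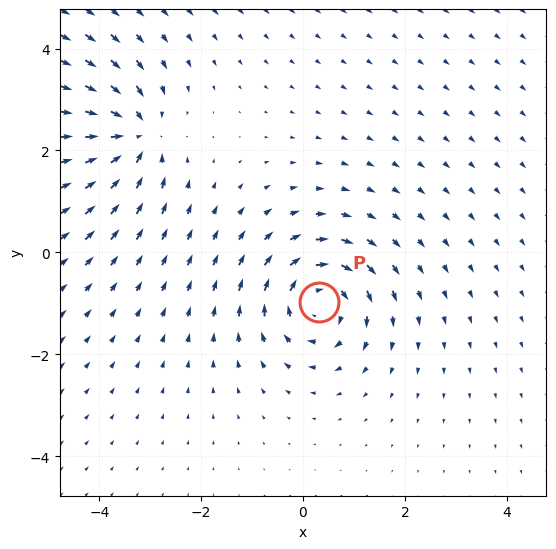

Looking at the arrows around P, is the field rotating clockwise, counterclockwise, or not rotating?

clockwise

Near P at (0.3, -1.0) the arrows circulate clockwise. The curl (z-component) there is about -6; negative curl means clockwise rotation.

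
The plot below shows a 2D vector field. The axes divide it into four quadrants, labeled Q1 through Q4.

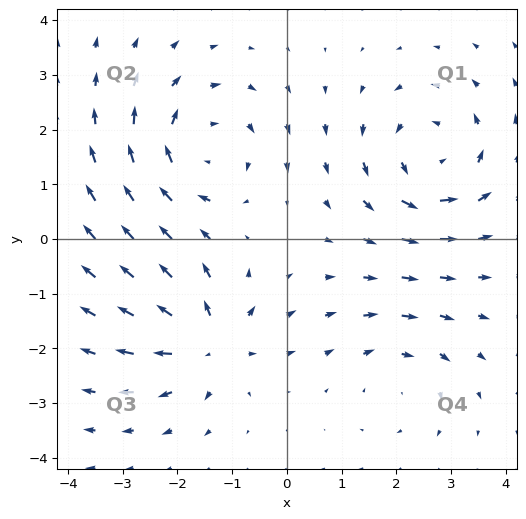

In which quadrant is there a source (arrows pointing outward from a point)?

The source sits at approximately (-1.4, -1.9), which lies in quadrant Q3. The divergence there is about +5, positive as expected for a source.

Q3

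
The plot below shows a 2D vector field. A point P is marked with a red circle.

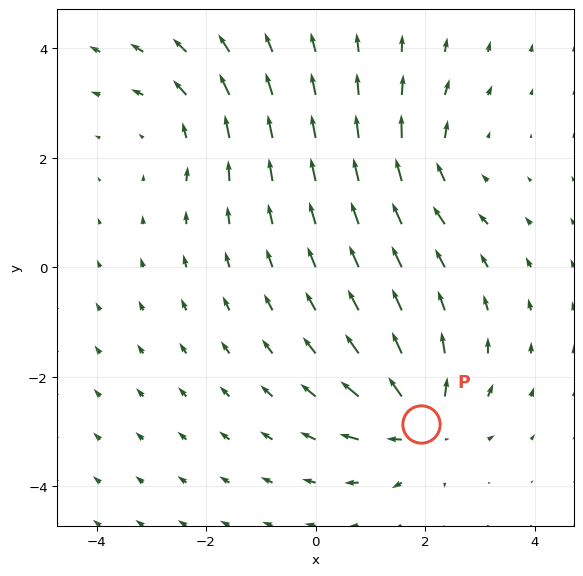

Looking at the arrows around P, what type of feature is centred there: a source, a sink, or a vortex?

source

At P (1.9, -2.9) the arrows spread outward. Divergence about +6, curl ≈0 — positive divergence with near-zero curl is a source.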